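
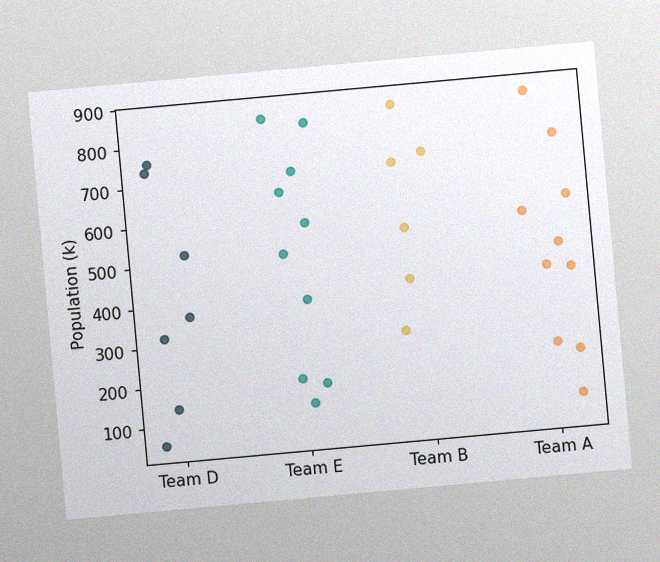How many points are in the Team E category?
The chart is tilted about 5° counter-clockwise, with some photo noise. Counting the markers in the Team E column gives 10.

10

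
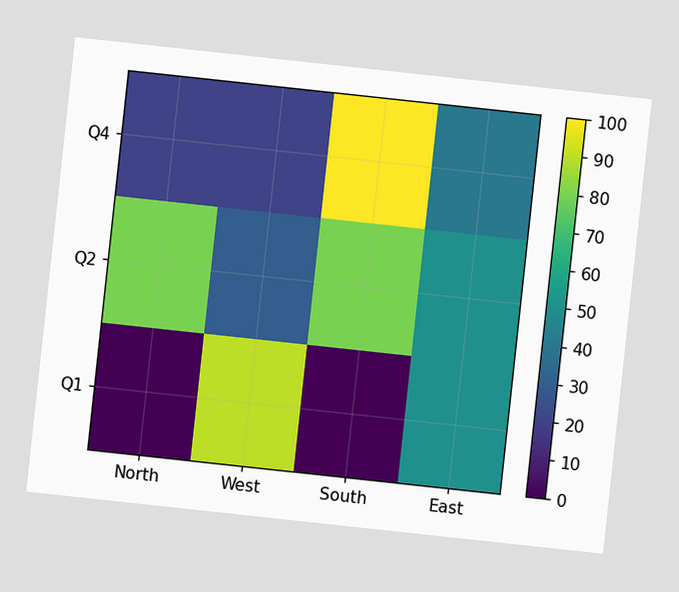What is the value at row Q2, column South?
The chart is tilted about 6° clockwise. Matching cell (Q2, South) against the colorbar gives 80.

80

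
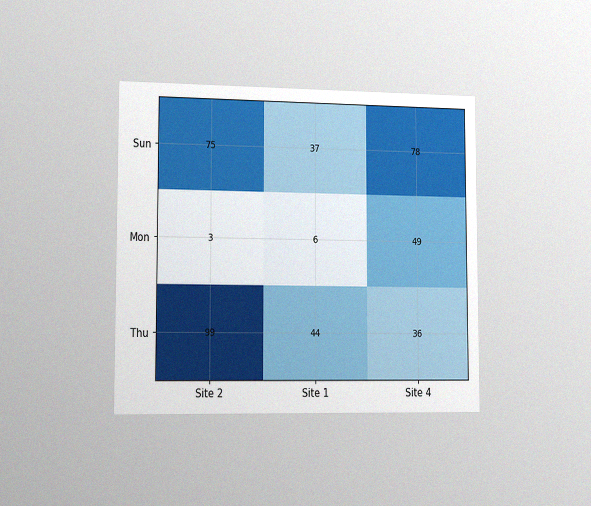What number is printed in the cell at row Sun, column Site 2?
75

The chart is viewed slightly from the left, with some photo noise. The (Sun, Site 2) cell reads 75.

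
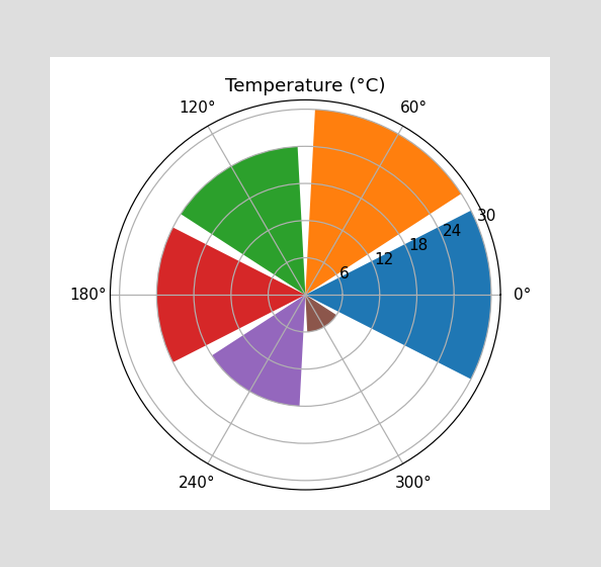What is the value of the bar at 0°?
30°C

The bar at 0° reaches 30°C on the radial axis.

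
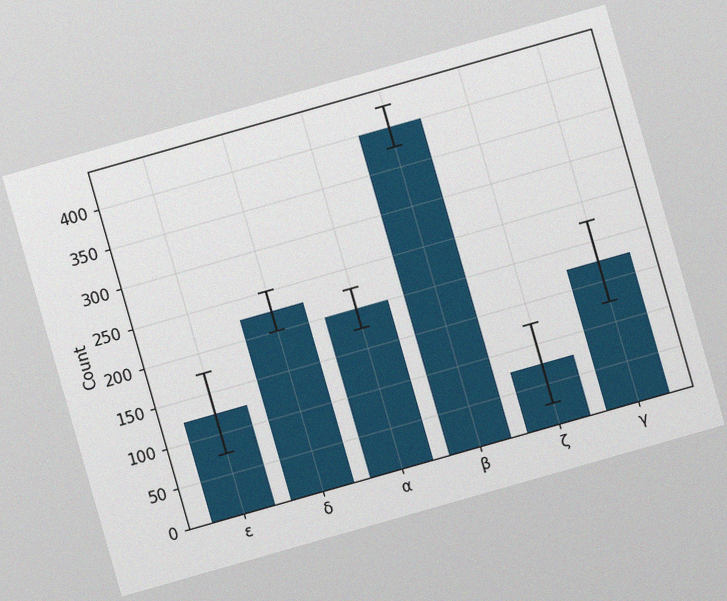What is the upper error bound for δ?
250

The chart is tilted about 16° counter-clockwise, with some photo noise. The δ bar's upper whisker reaches 250.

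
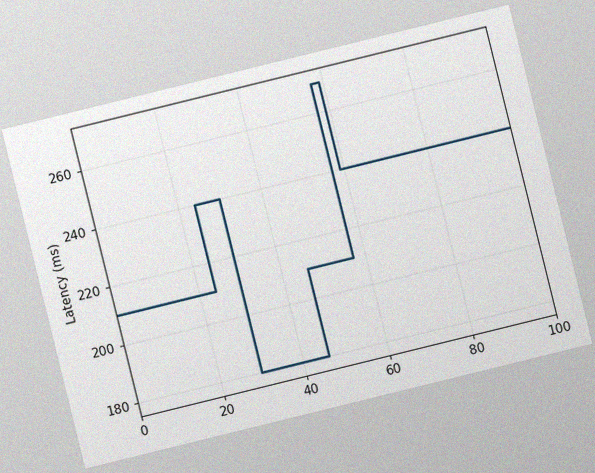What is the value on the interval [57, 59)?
The chart is tilted about 14° counter-clockwise, with some photo noise. On [57, 59) the step sits at 270ms.

270ms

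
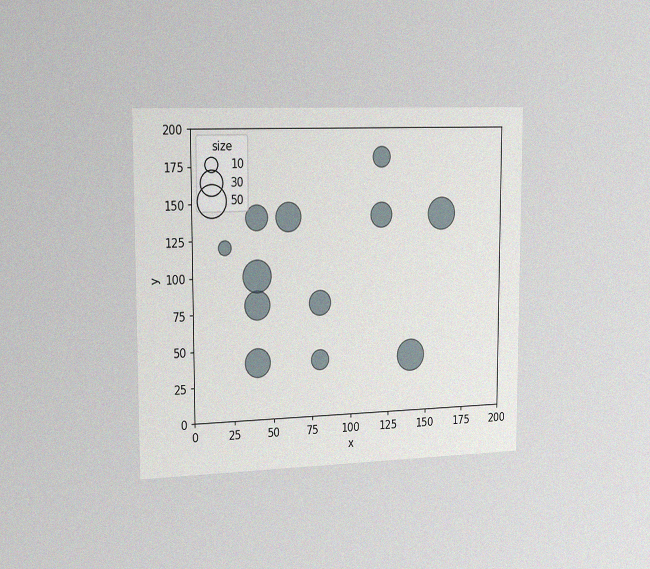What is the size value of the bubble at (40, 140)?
30

The chart is viewed slightly from the left, with some photo noise. Matching the bubble at (40, 140) against the size legend gives 30.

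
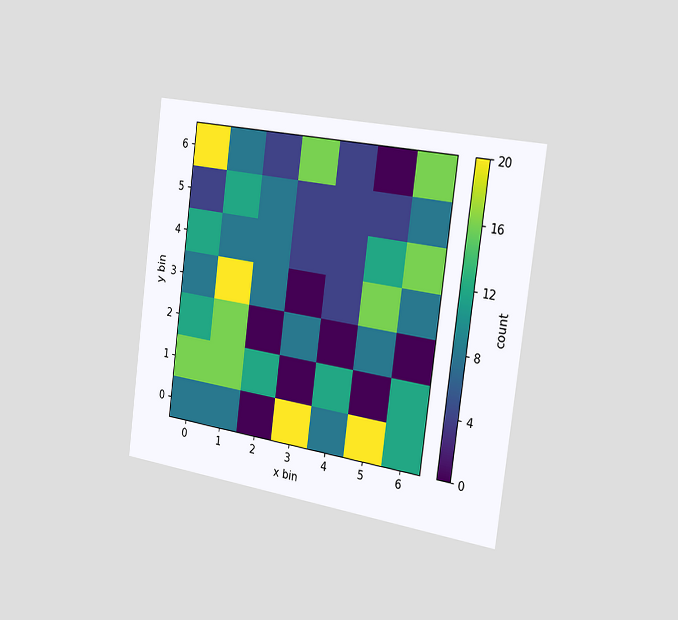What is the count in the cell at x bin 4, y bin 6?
The chart is tilted about 7° clockwise and viewed slightly from the right. Matching the cell (4, 6) against the colorbar gives 4.

4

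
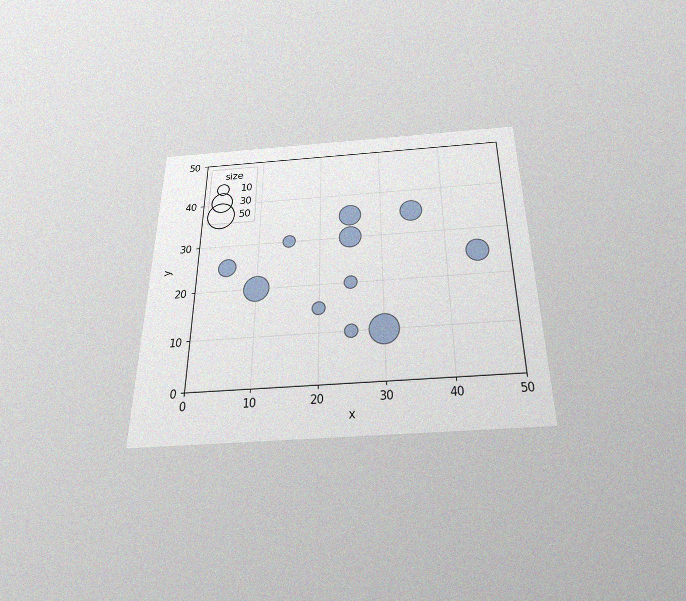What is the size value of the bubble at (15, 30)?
10

The chart is viewed slightly from below, with some photo noise. Matching the bubble at (15, 30) against the size legend gives 10.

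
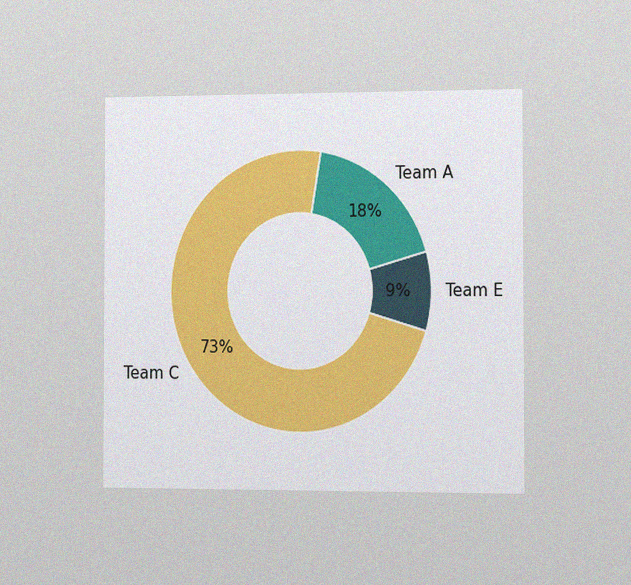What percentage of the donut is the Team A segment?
18%

The chart is viewed slightly from the right, with some photo noise. The Team A segment takes up 18% of the ring.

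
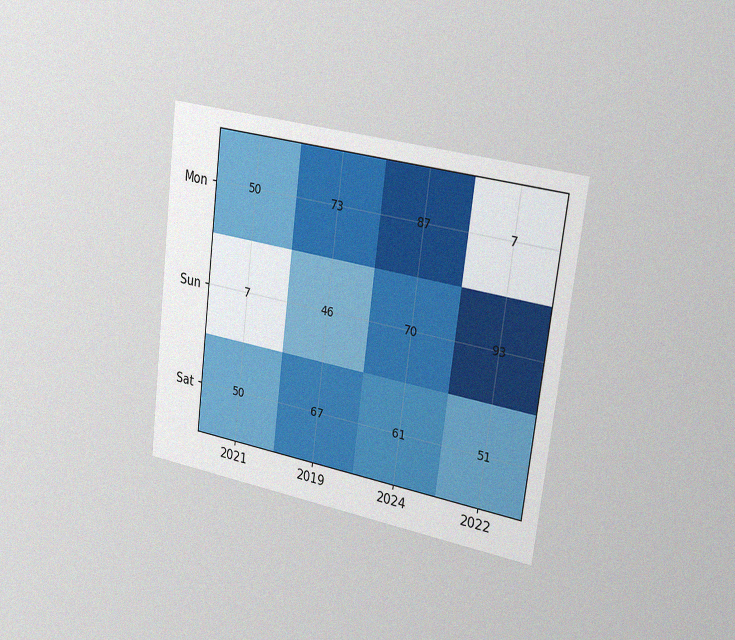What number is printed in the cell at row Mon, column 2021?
The chart is tilted about 7° clockwise and viewed slightly from the right, with some photo noise. The (Mon, 2021) cell reads 50.

50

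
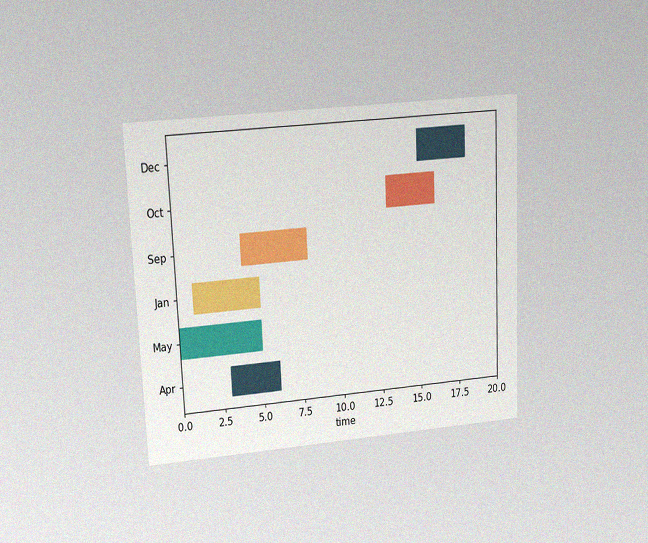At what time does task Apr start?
3

The chart is tilted about 3° counter-clockwise and viewed at a slight angle, with some photo noise. The Apr bar begins at t=3.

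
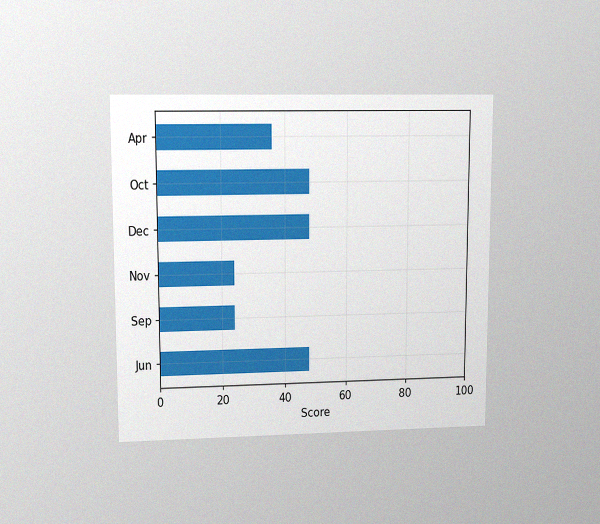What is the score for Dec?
The chart is viewed at a slight angle, with some photo noise. Reading along the chart's x-axis, the Dec bar reaches 48.

48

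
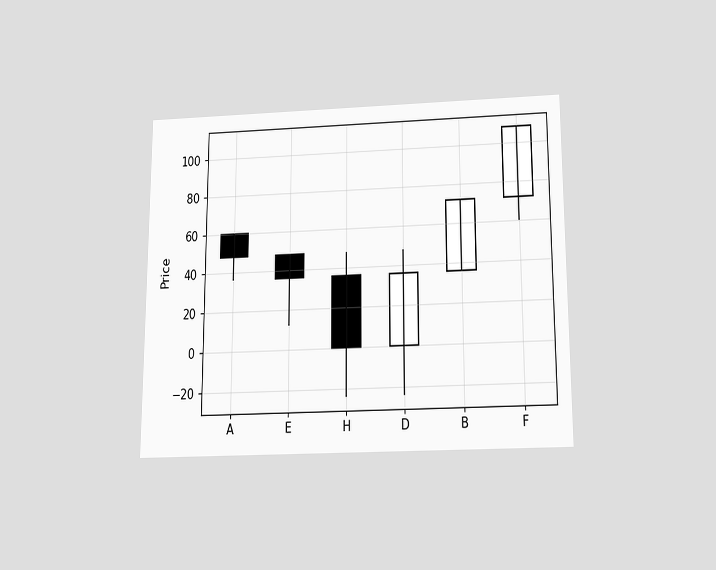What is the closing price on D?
The chart is viewed slightly from below. The D candle closes at 36.

36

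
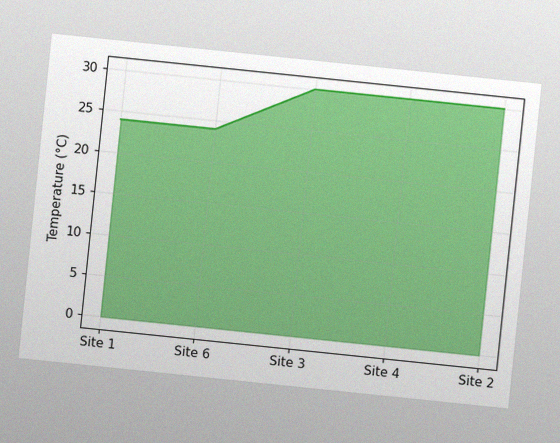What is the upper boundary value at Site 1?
24°C

The chart is tilted about 6° clockwise, with some photo noise. At Site 1 the upper boundary is at 24°C.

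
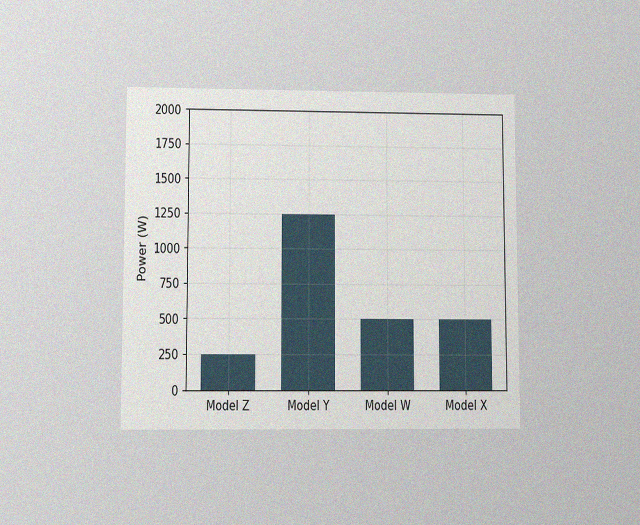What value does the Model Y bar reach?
The chart is viewed at a slight angle, with some photo noise. Reading along the chart's y-axis, the Model Y bar reaches 1250W.

1250W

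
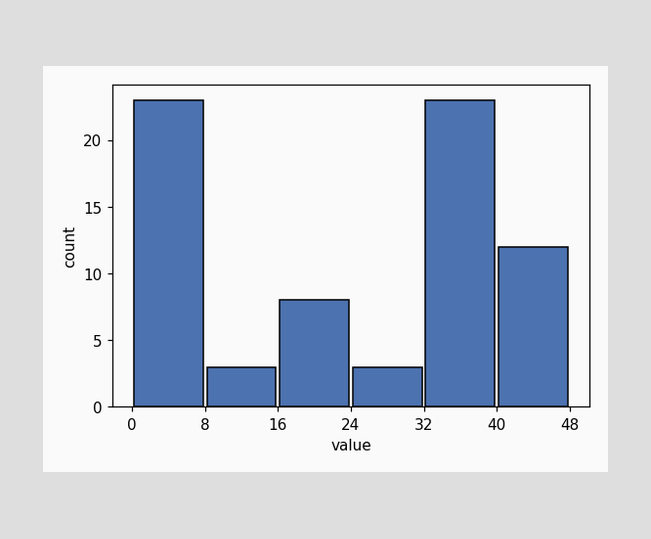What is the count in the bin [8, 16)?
The [8, 16) bin has height 3.

3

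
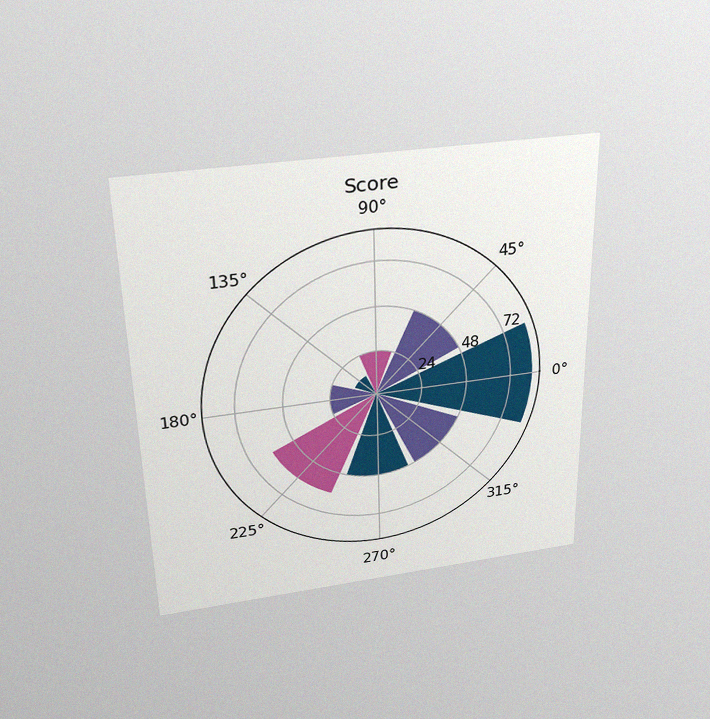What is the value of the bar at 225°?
The chart is viewed slightly from above, with some photo noise. The bar at 225° reaches 60 on the radial axis.

60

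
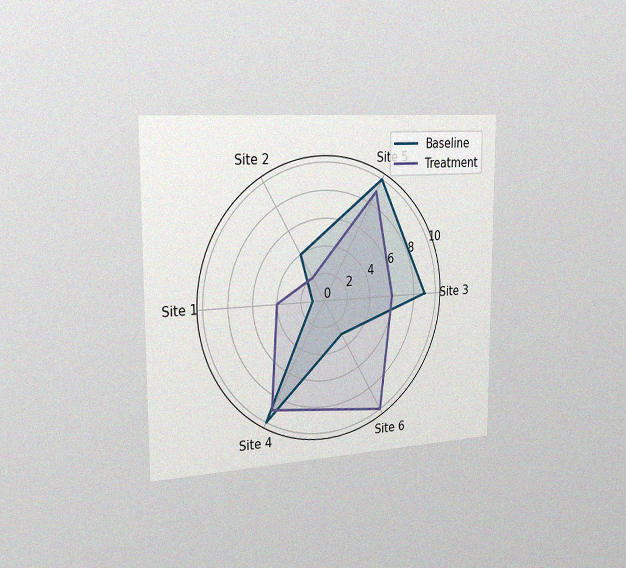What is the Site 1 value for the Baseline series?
The chart is viewed slightly from the left, with some photo noise. On the Site 1 axis, Baseline reaches 1.

1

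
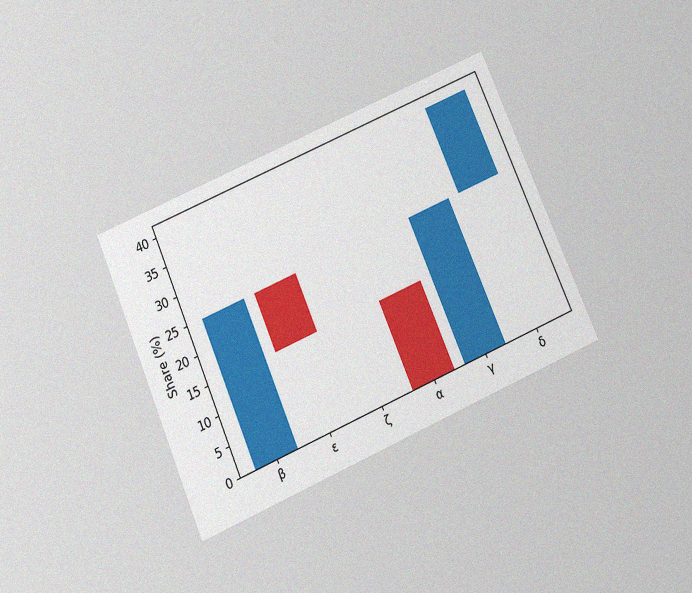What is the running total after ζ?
The chart is tilted about 23° counter-clockwise and viewed slightly from below, with some photo noise. After ζ the running total reaches 15%.

15%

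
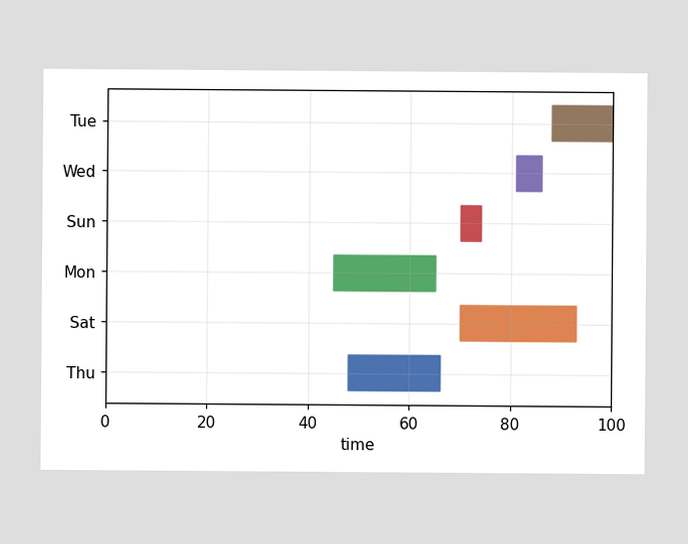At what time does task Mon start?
45

The Mon bar begins at t=45.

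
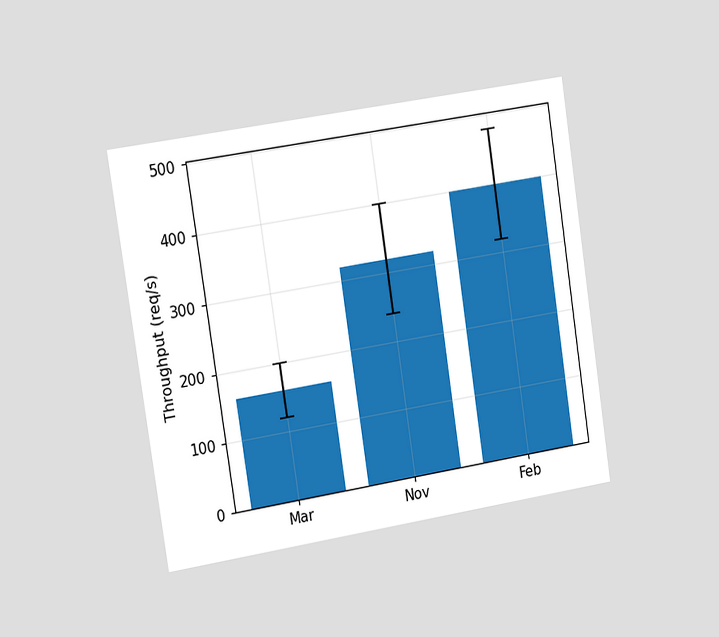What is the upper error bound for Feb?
The chart is tilted about 9° counter-clockwise and viewed slightly from the left. The Feb bar's upper whisker reaches 480req/s.

480req/s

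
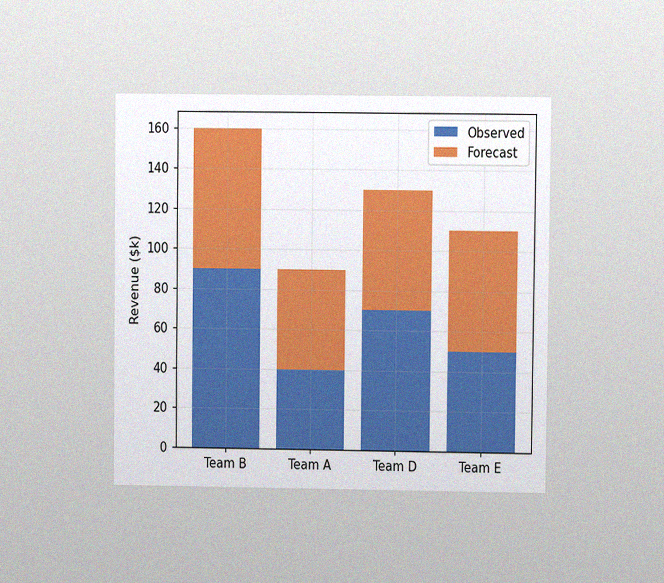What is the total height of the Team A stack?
The chart is viewed at a slight angle, with some photo noise. The Team A stack's top reaches $90k on the y-axis.

$90k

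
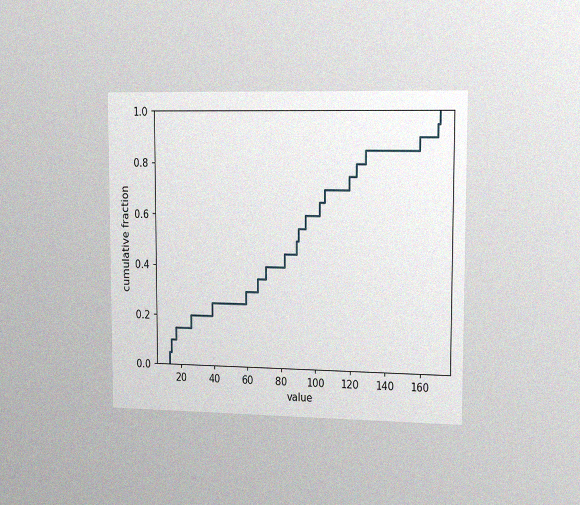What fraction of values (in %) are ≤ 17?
The chart is viewed slightly from the right, with some photo noise. At x=17 the ECDF step is at 15%.

15%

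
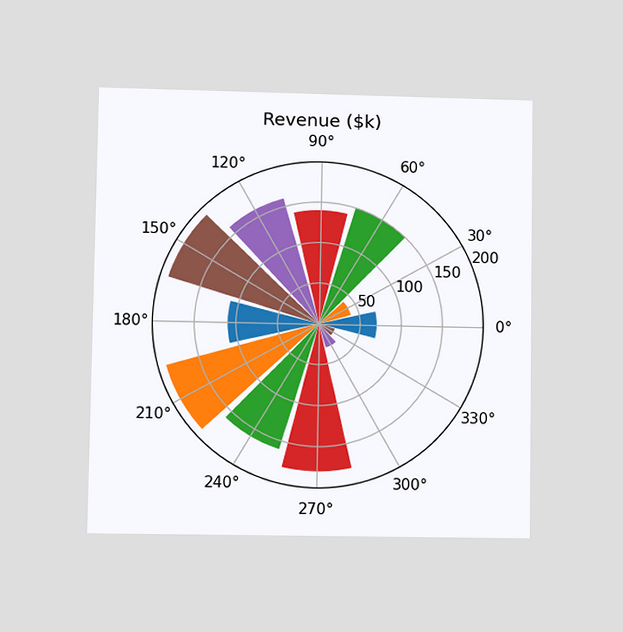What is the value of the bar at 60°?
The chart is viewed at a slight angle. The bar at 60° reaches $150k on the radial axis.

$150k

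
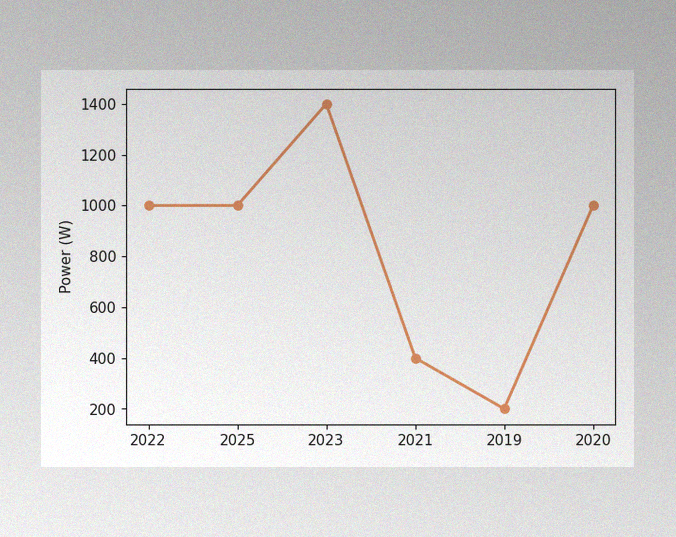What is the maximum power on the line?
1400W

The image has some photo noise and uneven lighting. The highest point is at 2023, and reading across to the y-axis gives 1400W.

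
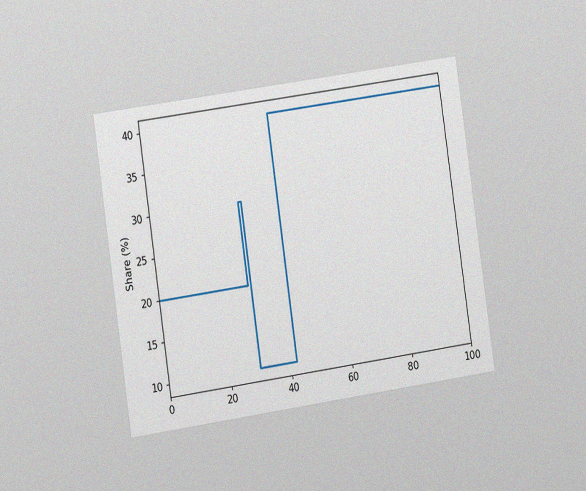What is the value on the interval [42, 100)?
The chart is tilted about 8° counter-clockwise and viewed slightly from the left, with some photo noise. On [42, 100) the step sits at 40%.

40%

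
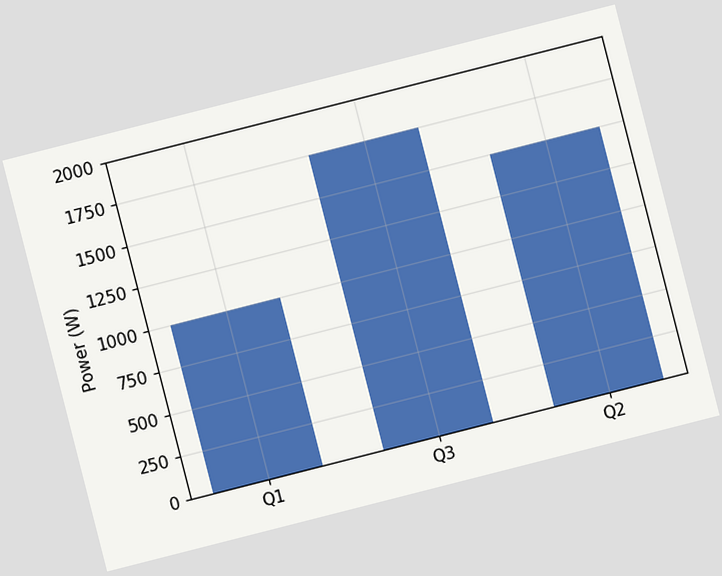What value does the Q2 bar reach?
The chart is tilted about 14° counter-clockwise. Reading along the chart's y-axis, the Q2 bar reaches 1500W.

1500W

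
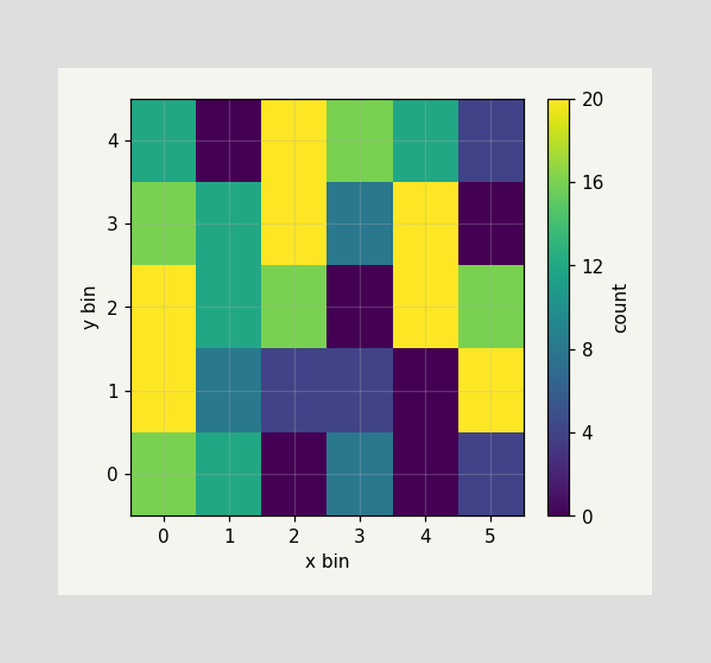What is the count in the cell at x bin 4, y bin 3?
Matching the cell (4, 3) against the colorbar gives 20.

20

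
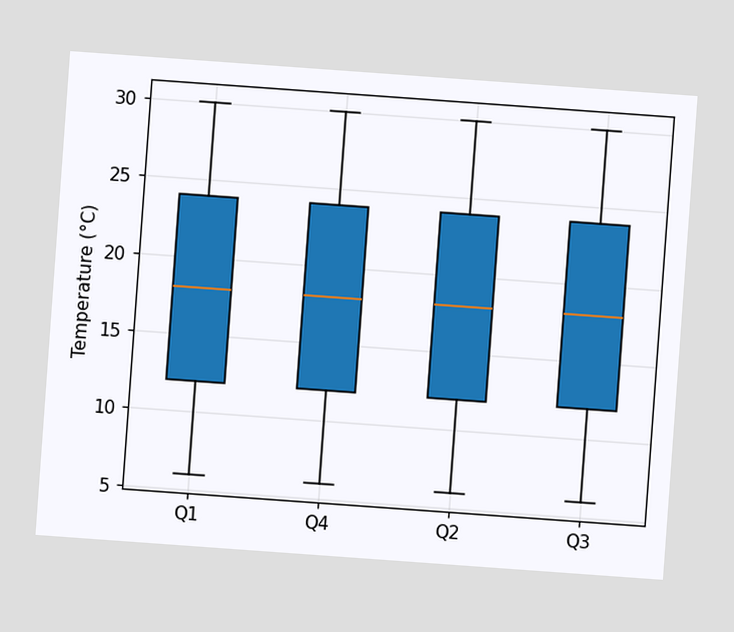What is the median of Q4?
The chart is tilted about 4° clockwise. The median line in the Q4 box sits at 18°C.

18°C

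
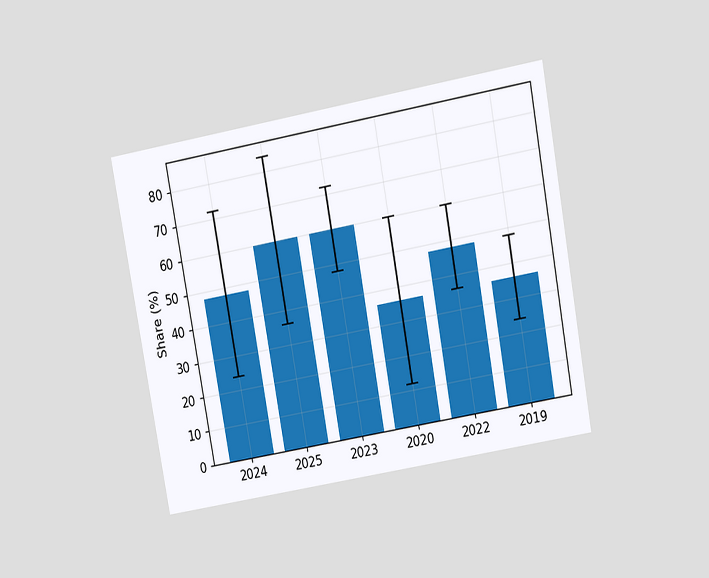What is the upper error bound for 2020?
60%

The chart is tilted about 10° counter-clockwise and viewed at a slight angle. The 2020 bar's upper whisker reaches 60%.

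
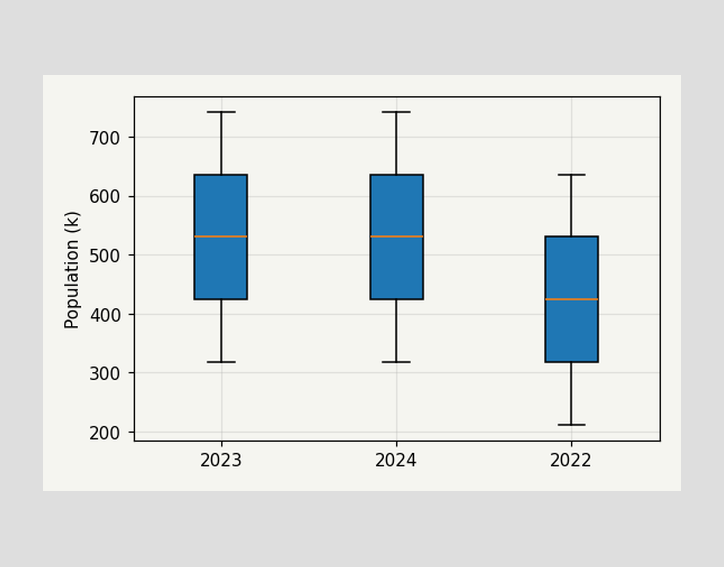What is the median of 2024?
530k

The median line in the 2024 box sits at 530k.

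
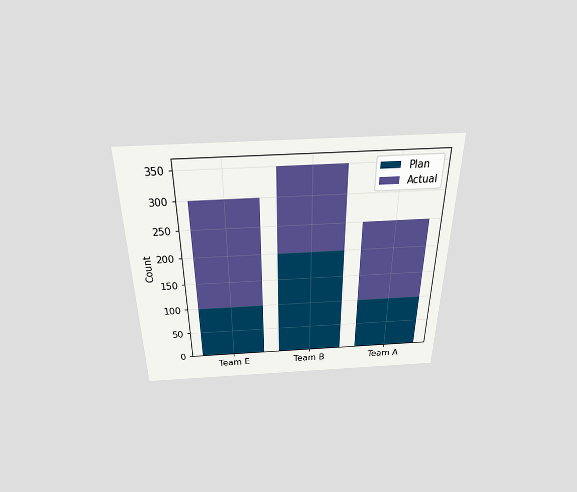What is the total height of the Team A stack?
250

The chart is viewed slightly from above. The Team A stack's top reaches 250 on the y-axis.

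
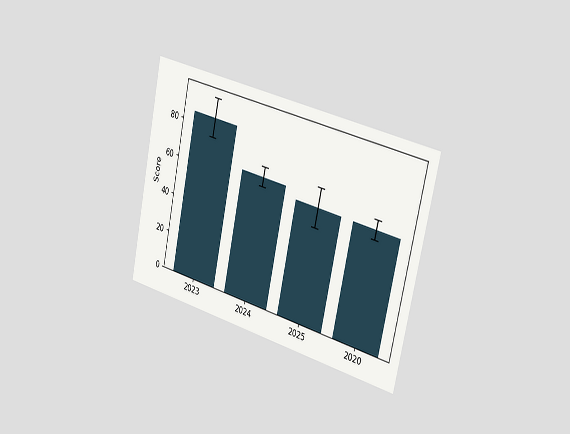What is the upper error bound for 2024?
70

The chart is tilted about 13° clockwise and viewed slightly from the right. The 2024 bar's upper whisker reaches 70.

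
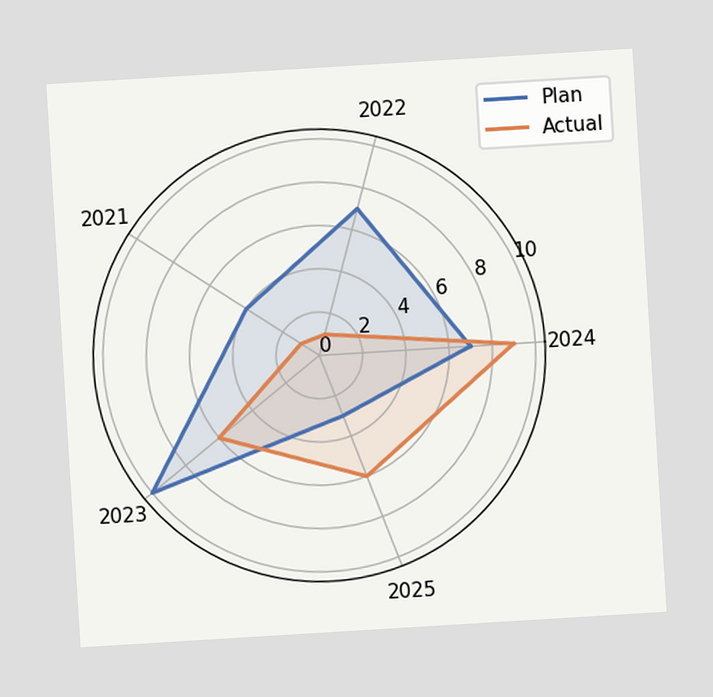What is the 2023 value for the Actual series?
The chart is tilted about 3° counter-clockwise. On the 2023 axis, Actual reaches 6.

6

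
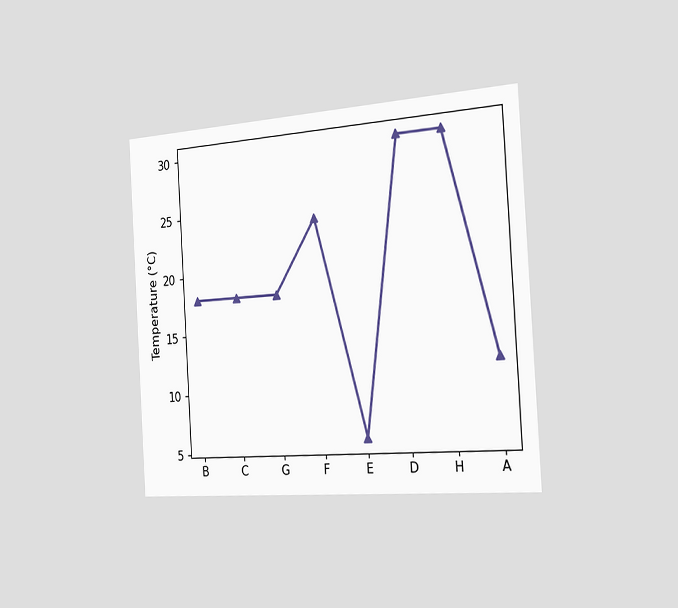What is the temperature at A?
The chart is tilted about 3° counter-clockwise and viewed slightly from the right. At A, the line is at 12°C.

12°C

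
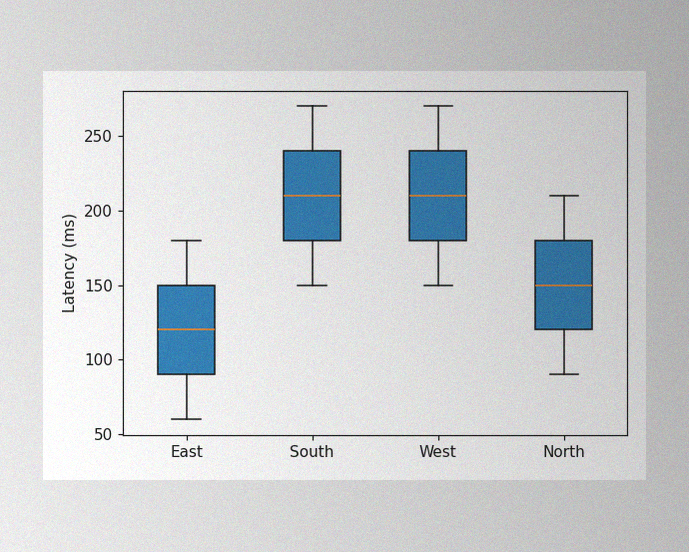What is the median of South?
The image has some photo noise and uneven lighting. The median line in the South box sits at 210ms.

210ms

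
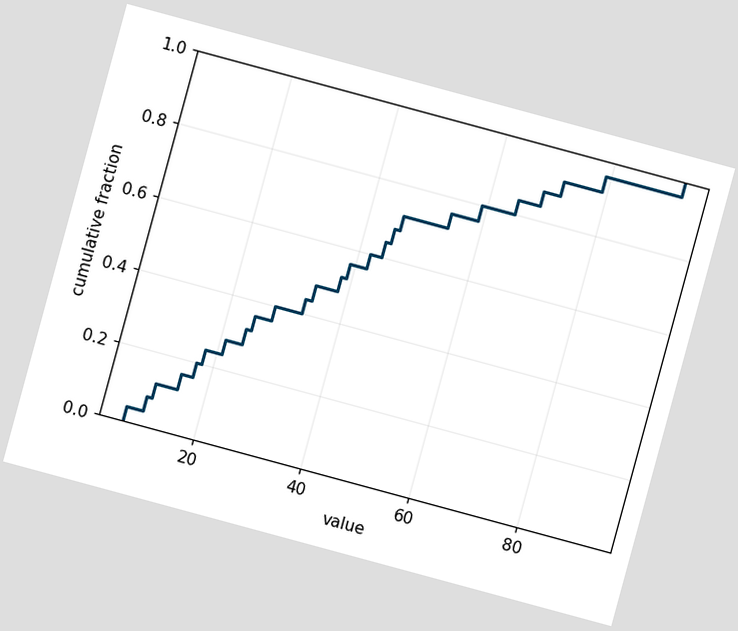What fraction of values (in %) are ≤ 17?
20%

The chart is tilted about 15° clockwise. At x=17 the ECDF step is at 20%.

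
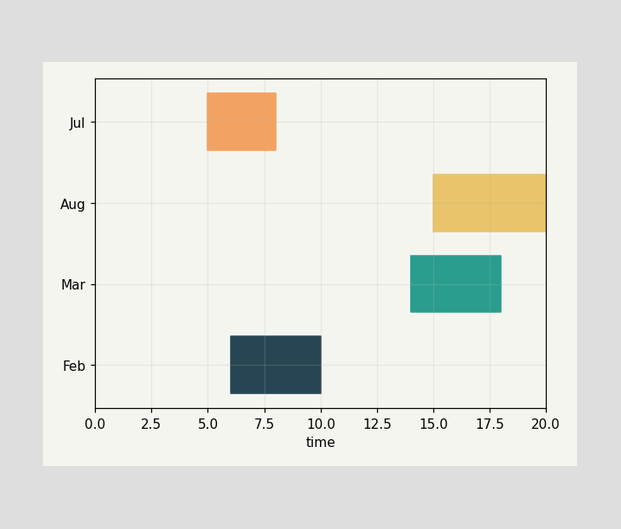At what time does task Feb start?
6

The Feb bar begins at t=6.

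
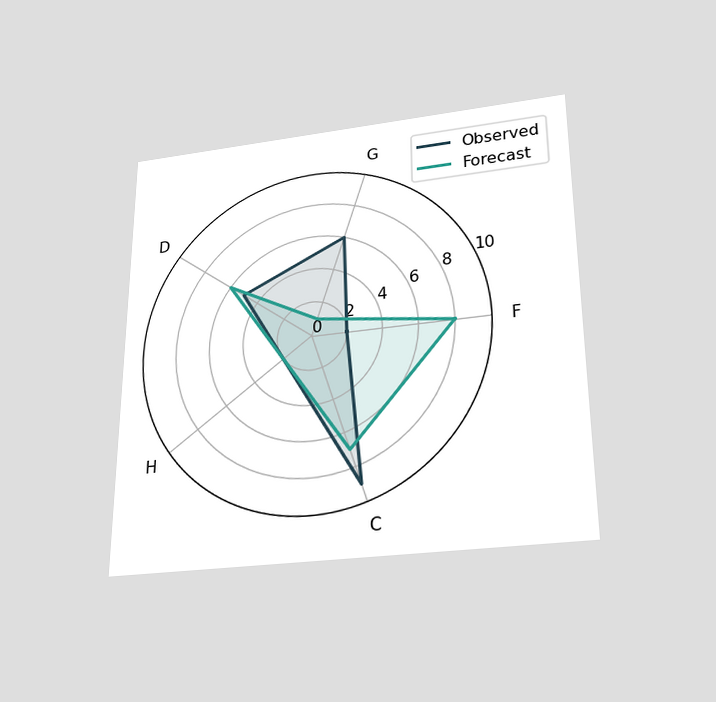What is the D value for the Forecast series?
6

The chart is viewed slightly from below. On the D axis, Forecast reaches 6.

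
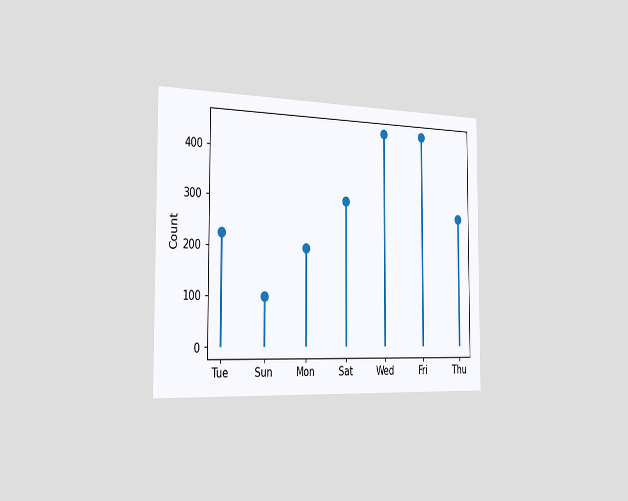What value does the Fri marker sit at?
The chart is viewed slightly from the left. The Fri marker sits at 450.

450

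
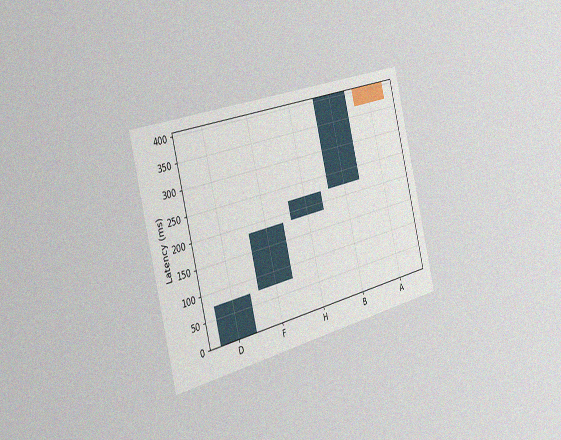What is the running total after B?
The chart is tilted about 14° counter-clockwise and viewed slightly from the left, with some photo noise. After B the running total reaches 407ms.

407ms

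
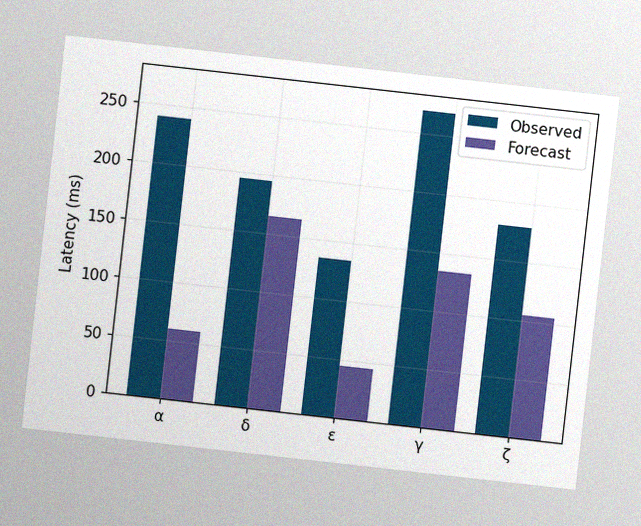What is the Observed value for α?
The chart is tilted about 6° clockwise, with some photo noise. The Observed bar at α reaches 240ms on the y-axis.

240ms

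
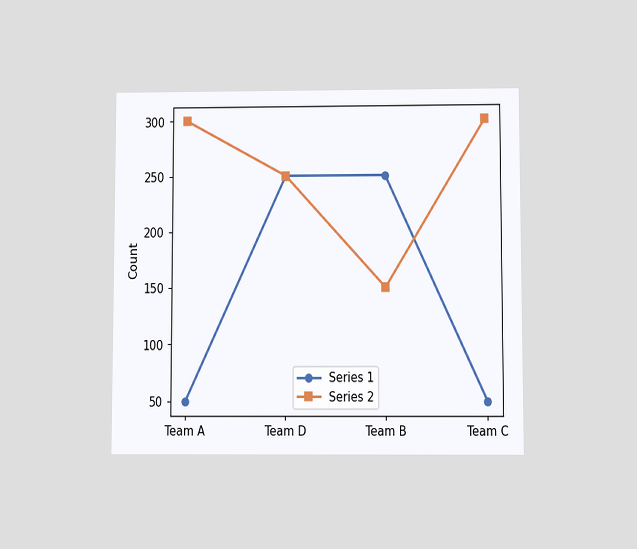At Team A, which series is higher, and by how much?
The chart is viewed slightly from below. At Team A, Series 2 sits above the other line by 250.

Series 2, by 250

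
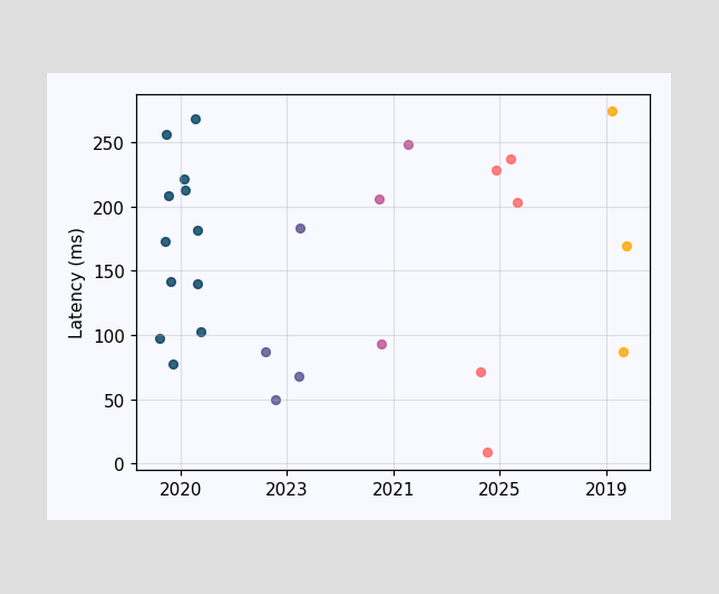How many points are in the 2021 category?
3

Counting the markers in the 2021 column gives 3.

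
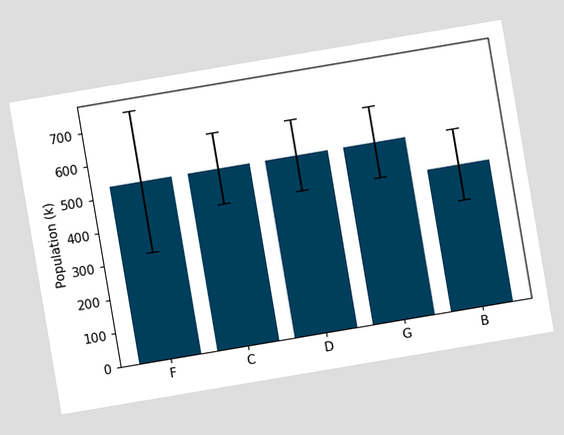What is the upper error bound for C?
636k

The chart is tilted about 10° counter-clockwise. The C bar's upper whisker reaches 636k.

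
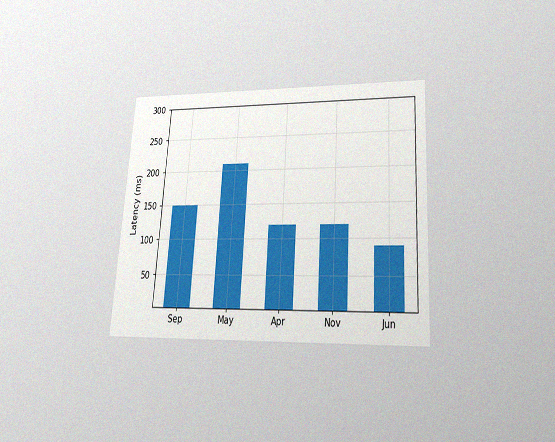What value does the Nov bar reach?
120ms

The chart is tilted about 4° clockwise and viewed slightly from below, with some photo noise. Reading along the chart's y-axis, the Nov bar reaches 120ms.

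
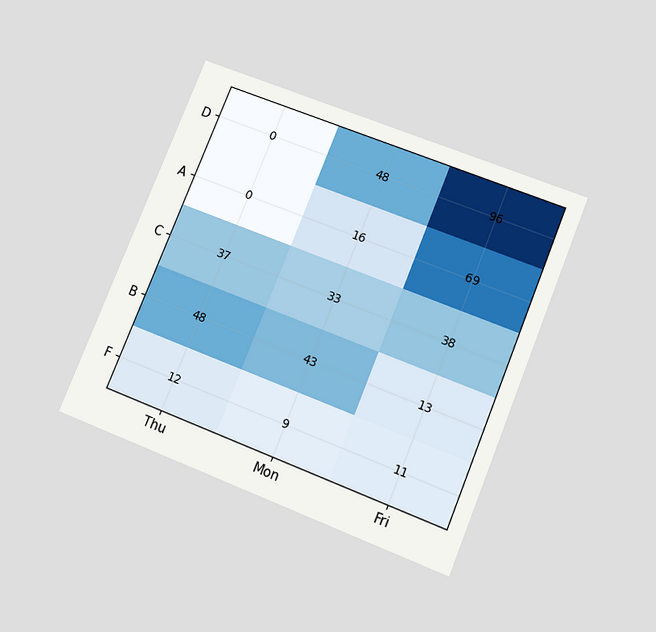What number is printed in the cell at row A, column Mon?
The chart is tilted about 22° clockwise and viewed slightly from below. The (A, Mon) cell reads 16.

16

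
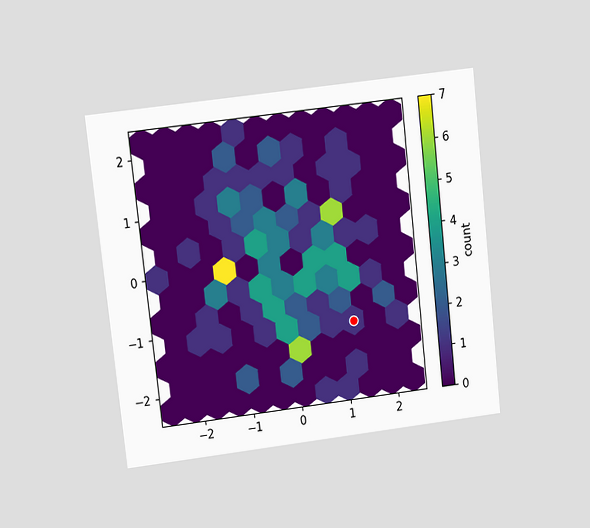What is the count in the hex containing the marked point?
The chart is tilted about 6° counter-clockwise and viewed at a slight angle. The marked hex reads 1 on the colorbar.

1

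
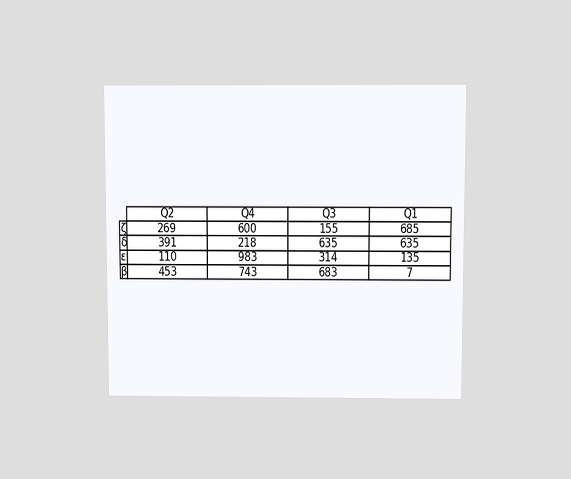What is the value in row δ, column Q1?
The chart is viewed slightly from above. The (δ, Q1) cell reads 635.

635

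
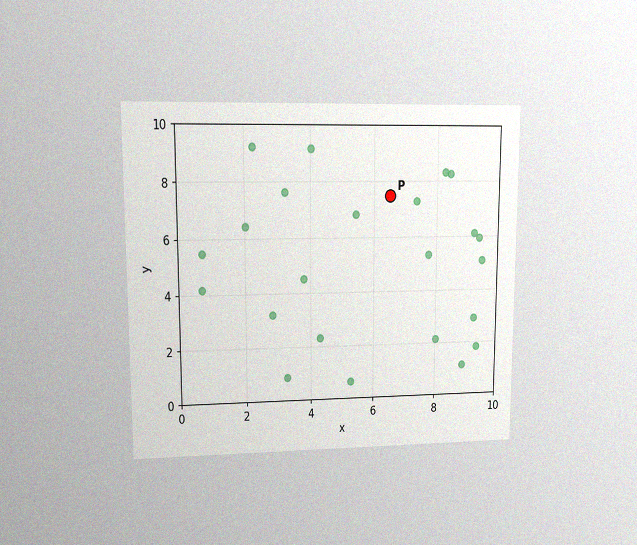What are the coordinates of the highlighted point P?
The chart is viewed at a slight angle, with some photo noise. Following the gridlines from P to each axis, P sits at (6.5, 7.5).

(6.5, 7.5)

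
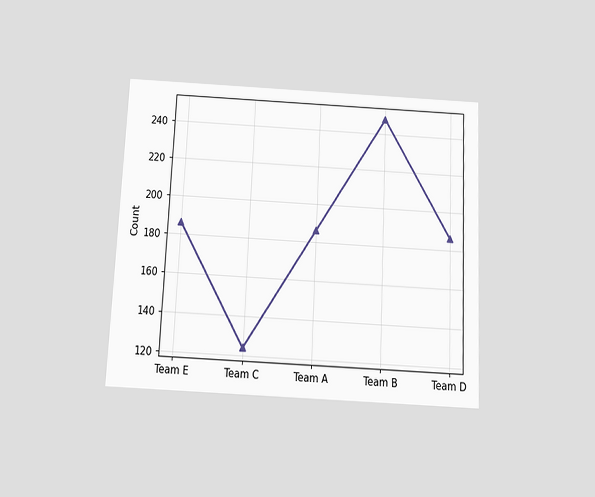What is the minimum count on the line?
124

The chart is tilted about 3° clockwise and viewed slightly from below. The lowest point is at Team C, and reading across to the y-axis gives 124.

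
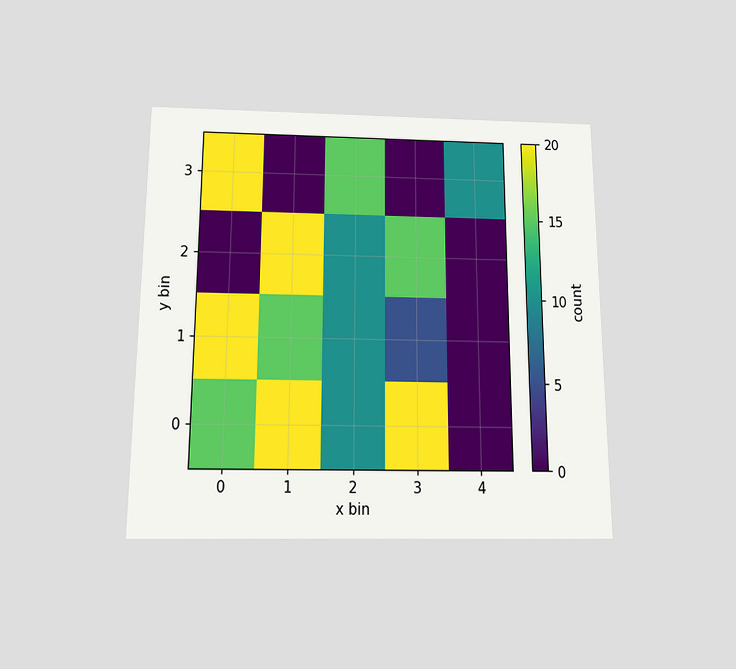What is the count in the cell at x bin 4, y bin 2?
The chart is viewed slightly from below. Matching the cell (4, 2) against the colorbar gives 0.

0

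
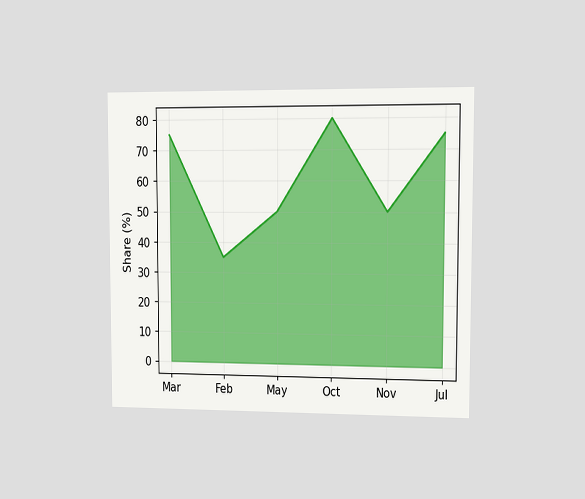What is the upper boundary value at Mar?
75%

The chart is viewed at a slight angle. At Mar the upper boundary is at 75%.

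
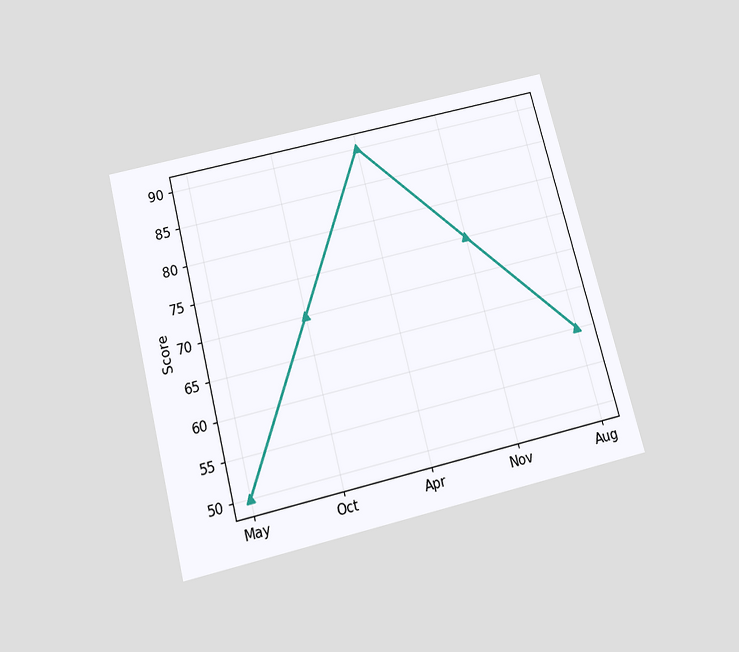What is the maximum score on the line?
The chart is tilted about 14° counter-clockwise and viewed slightly from below. The highest point is at Apr, and reading across to the y-axis gives 90.

90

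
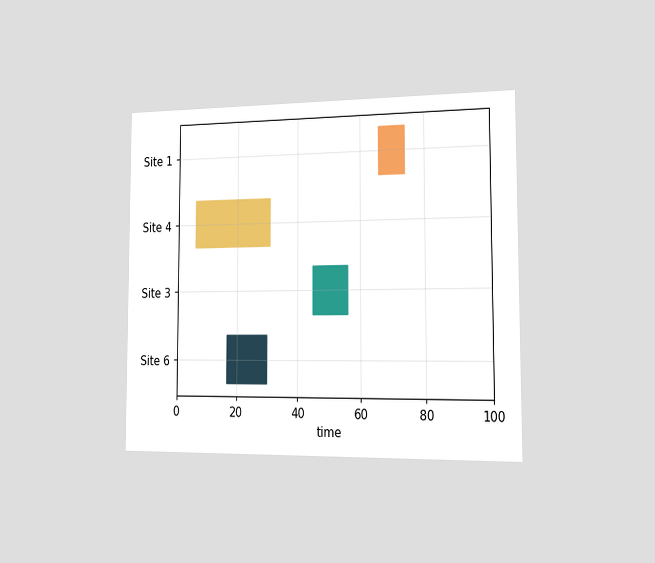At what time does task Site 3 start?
45

The chart is viewed slightly from the right. The Site 3 bar begins at t=45.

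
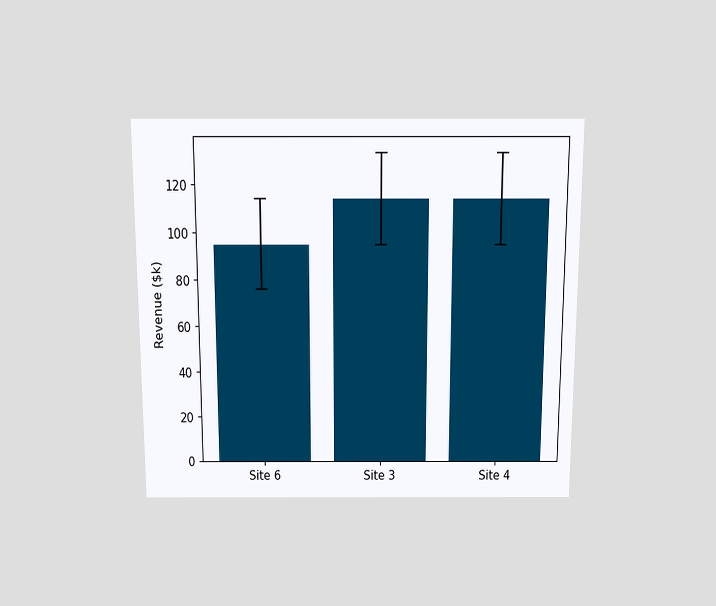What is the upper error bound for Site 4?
$133k

The chart is viewed slightly from above. The Site 4 bar's upper whisker reaches $133k.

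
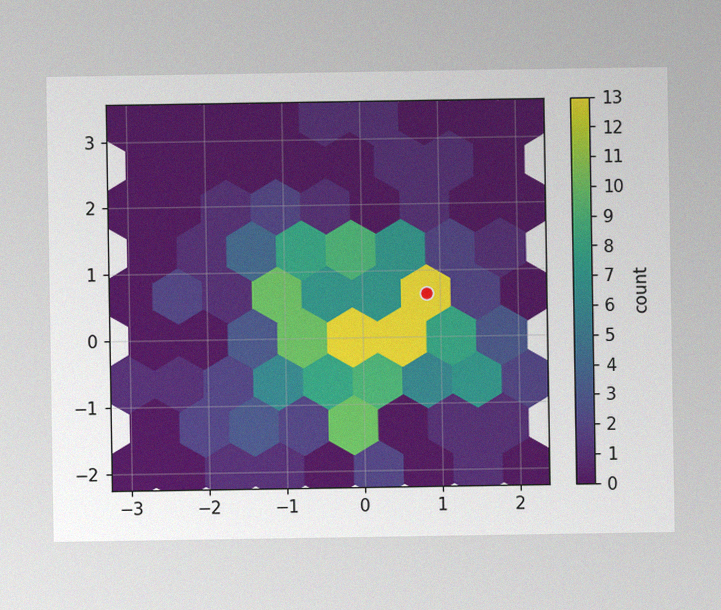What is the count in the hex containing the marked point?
13

The image has some photo noise and uneven lighting. The marked hex reads 13 on the colorbar.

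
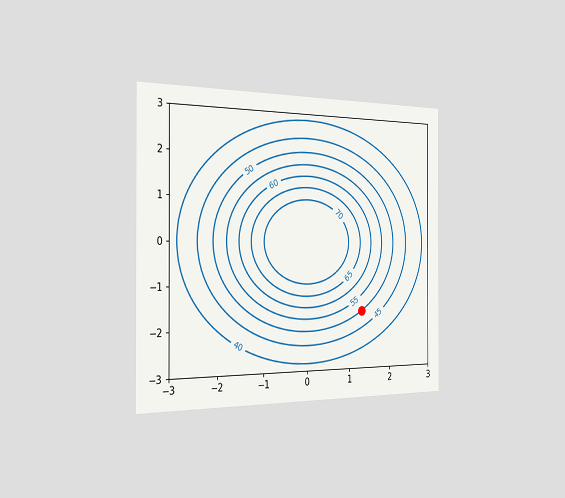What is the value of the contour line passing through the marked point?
50

The chart is viewed slightly from the left. The marked point sits on the contour labelled 50.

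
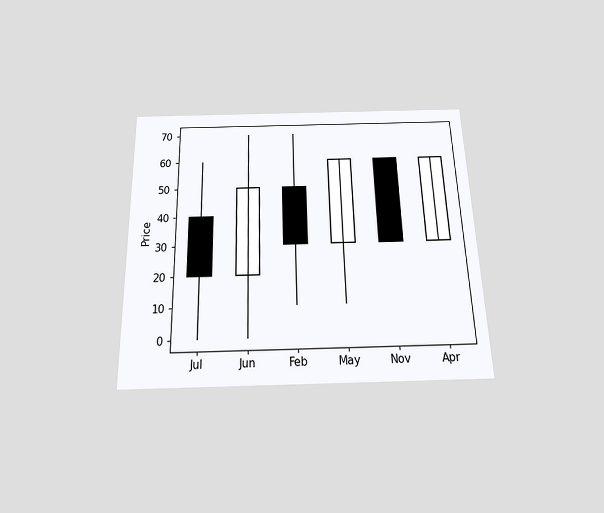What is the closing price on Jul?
The chart is viewed slightly from below. The Jul candle closes at 20.

20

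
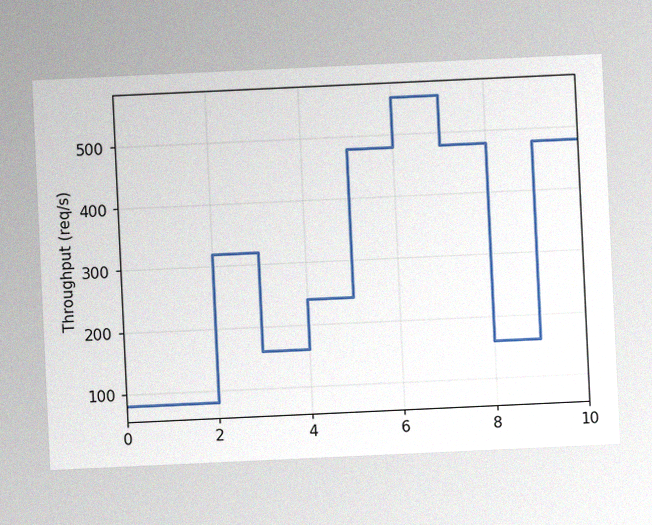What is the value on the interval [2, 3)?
The chart is tilted about 3° counter-clockwise, with some photo noise. On [2, 3) the step sits at 320req/s.

320req/s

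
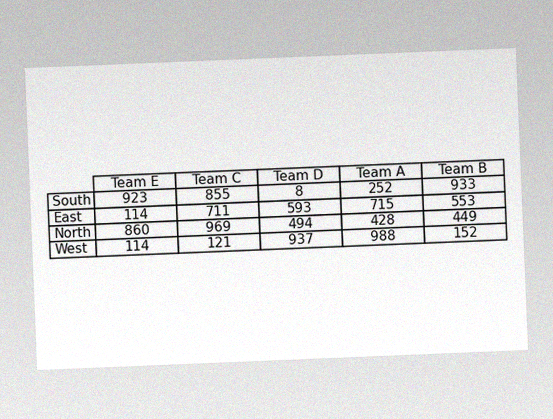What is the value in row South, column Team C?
855

The chart is tilted about 2° counter-clockwise, with some photo noise. The (South, Team C) cell reads 855.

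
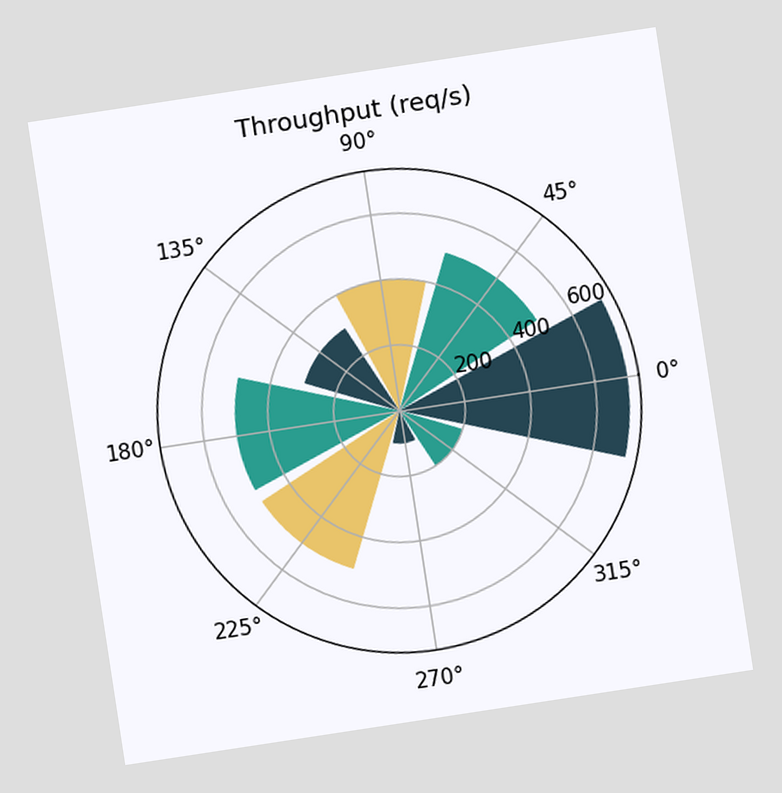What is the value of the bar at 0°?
700req/s

The chart is tilted about 9° counter-clockwise. The bar at 0° reaches 700req/s on the radial axis.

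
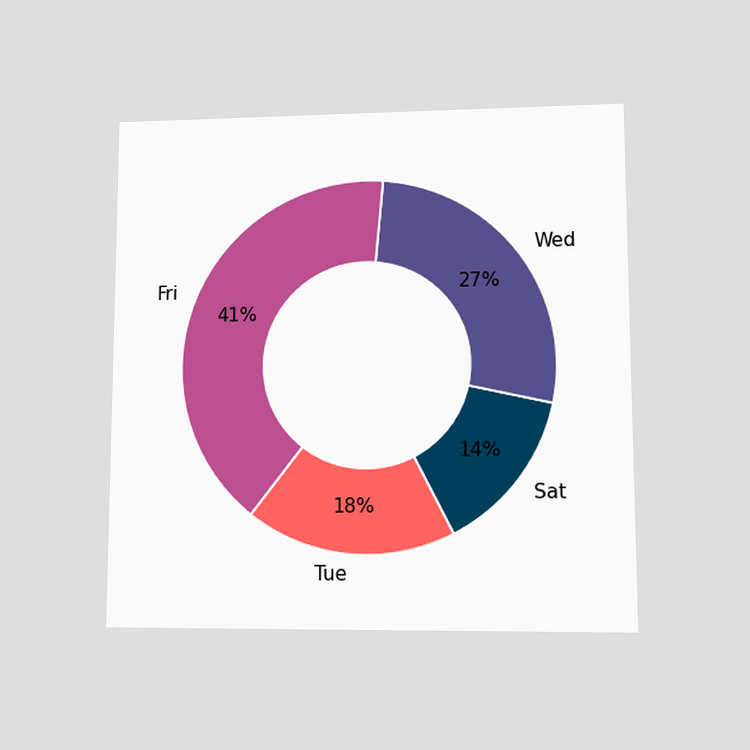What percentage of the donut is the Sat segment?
The chart is viewed at a slight angle. The Sat segment takes up 14% of the ring.

14%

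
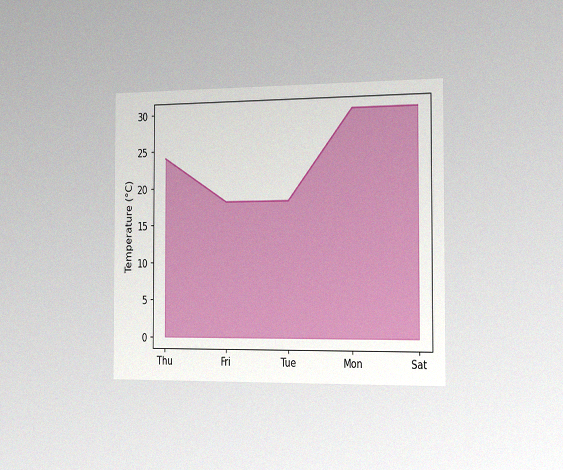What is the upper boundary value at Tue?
The chart is viewed slightly from the right, with some photo noise. At Tue the upper boundary is at 18°C.

18°C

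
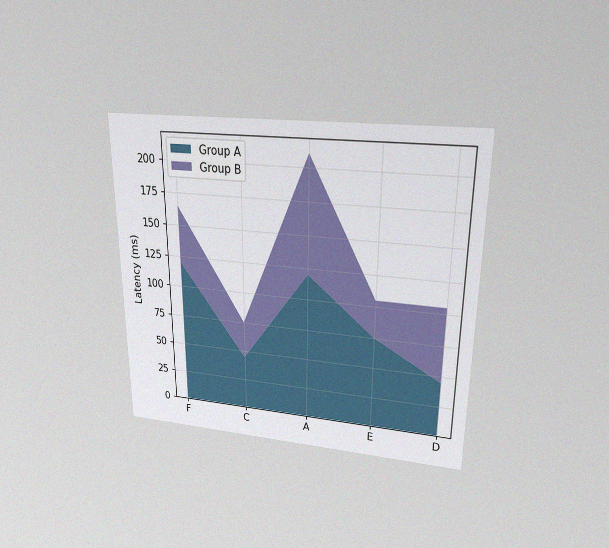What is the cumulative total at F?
The chart is viewed slightly from above, with some photo noise. The stacked total at F reaches 165ms.

165ms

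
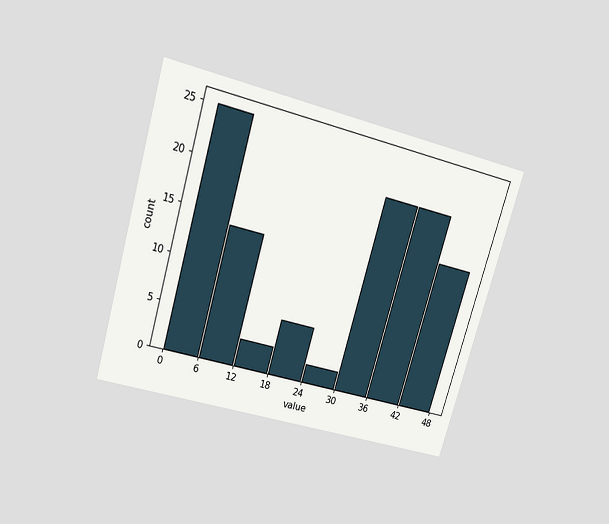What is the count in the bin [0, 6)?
The chart is tilted about 16° clockwise and viewed slightly from above. The [0, 6) bin has height 25.

25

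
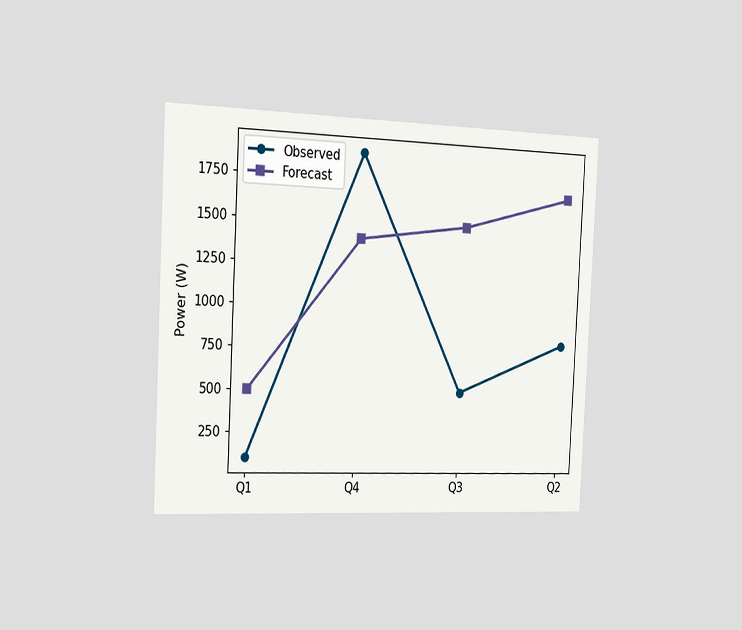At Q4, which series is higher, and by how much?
Observed, by 500W

The chart is tilted about 3° clockwise and viewed slightly from the left. At Q4, Observed sits above the other line by 500W.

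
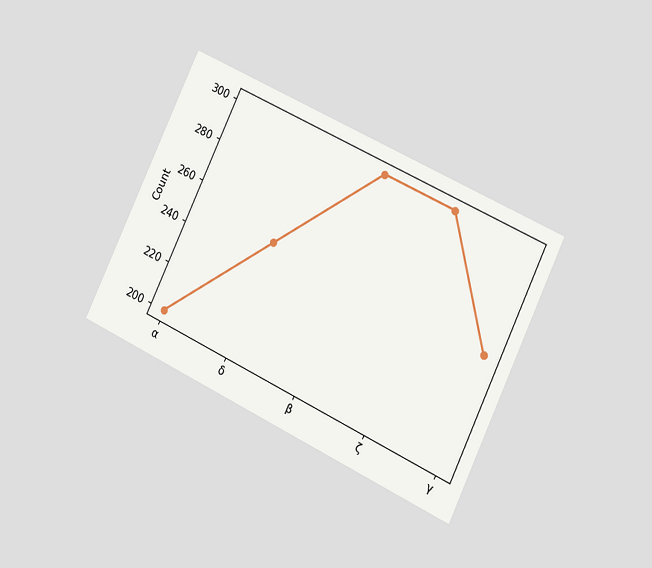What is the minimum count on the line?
The chart is tilted about 25° clockwise and viewed at a slight angle. The lowest point is at α, and reading across to the y-axis gives 200.

200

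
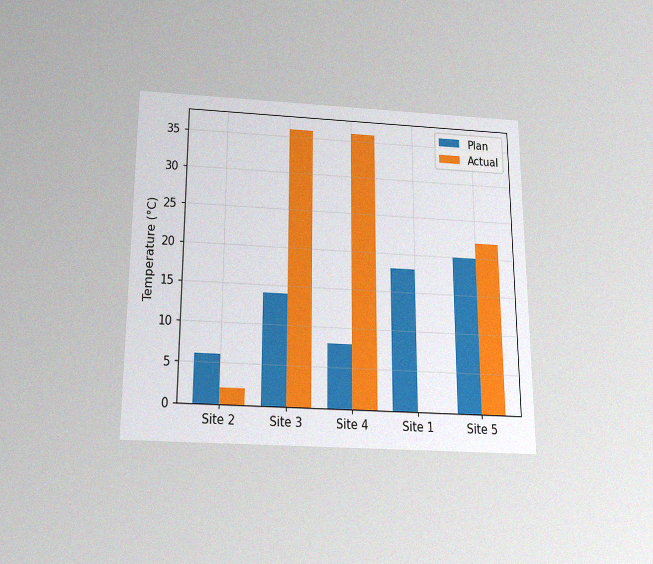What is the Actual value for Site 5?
The chart is viewed slightly from below, with some photo noise. The Actual bar at Site 5 reaches 22°C on the y-axis.

22°C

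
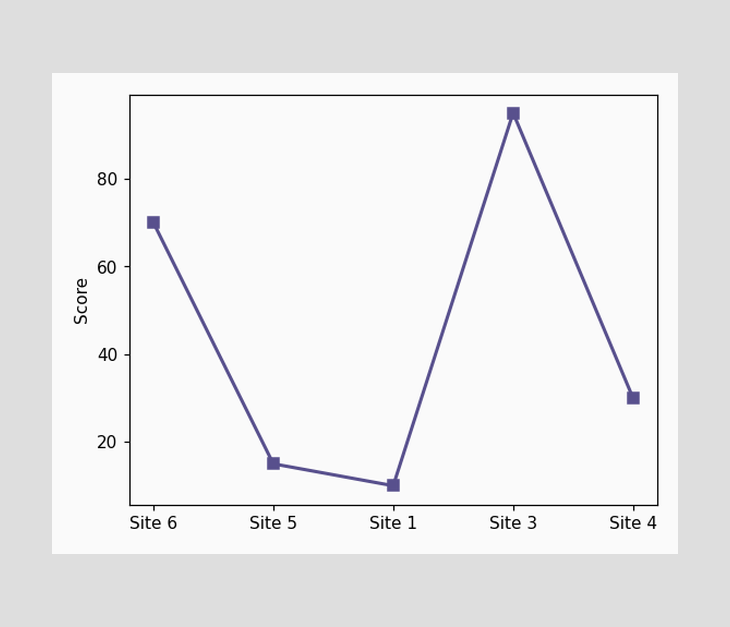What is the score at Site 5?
At Site 5, the line is at 15.

15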